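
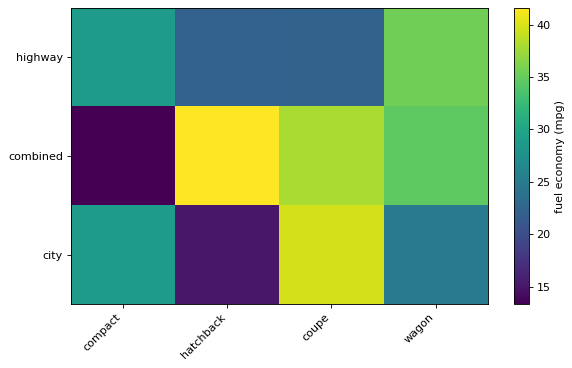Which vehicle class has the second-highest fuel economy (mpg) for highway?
compact

Top 3 for highway: wagon ≈ 35, compact ≈ 30, coupe ≈ 20.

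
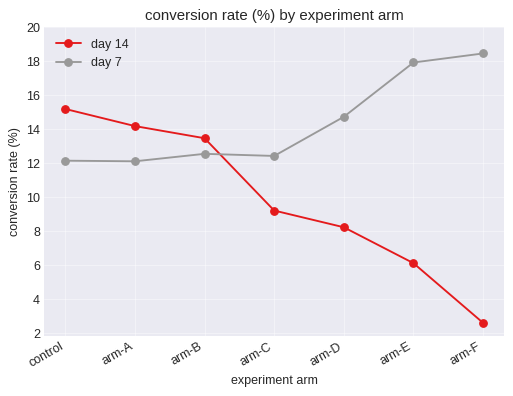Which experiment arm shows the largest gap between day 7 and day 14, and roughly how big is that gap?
arm-F: day 7 ≈ 18, day 14 ≈ 2 → gap ≈ 16. Next-largest (arm-E) is only ≈ 12.

arm-F, ≈ 16 %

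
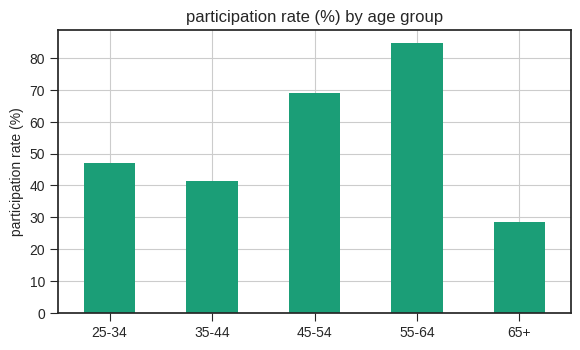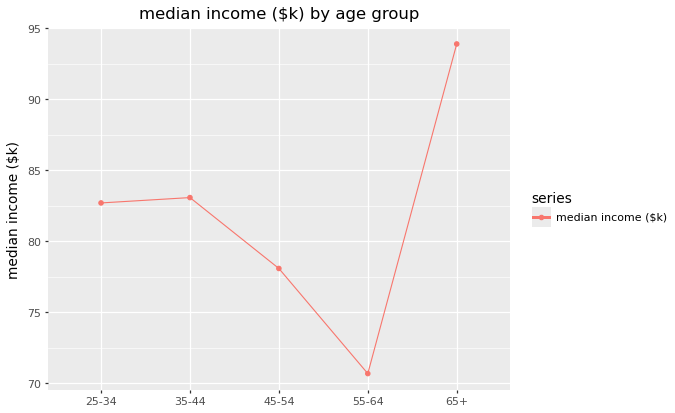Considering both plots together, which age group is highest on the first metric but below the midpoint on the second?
55-64

Chart 2 median median income ($k) ≈ 80; below-median age groups: 45-54, 55-64. Among those, 55-64 has the highest participation rate (%) (≈ 80).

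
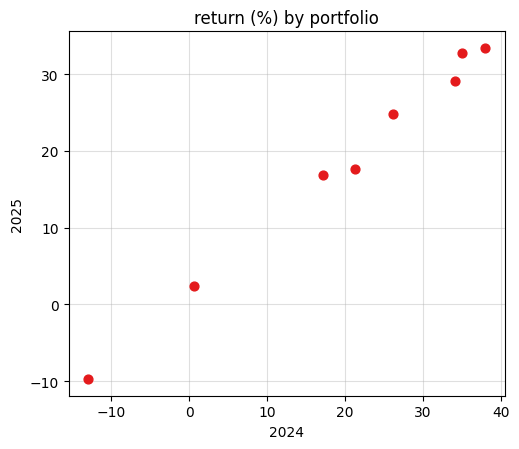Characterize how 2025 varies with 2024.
Points are positively correlated; strong (|r| ≈ 1.0).

positive, strong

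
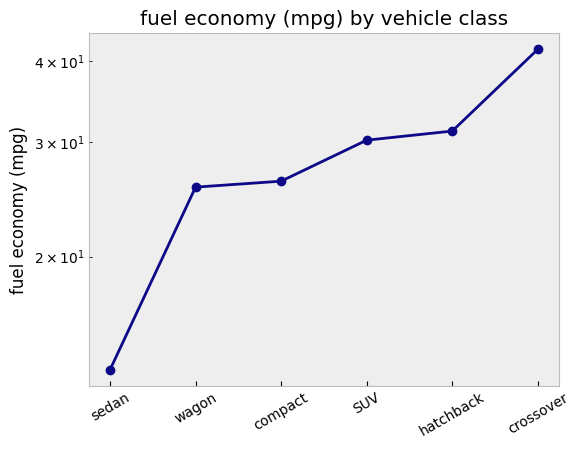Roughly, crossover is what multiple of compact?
crossover ≈ 40, compact ≈ 25; 40/25 ≈ 1.6.

≈ 1.6×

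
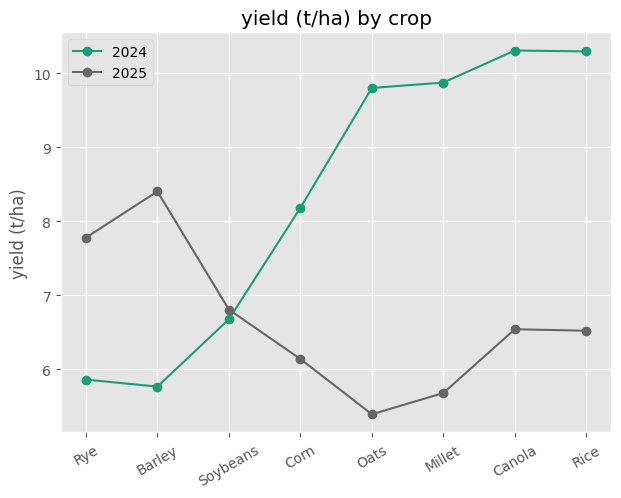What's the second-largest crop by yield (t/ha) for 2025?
Top 3 for 2025: Barley ≈ 8.5, Rye ≈ 8.0, Soybeans ≈ 7.0.

Rye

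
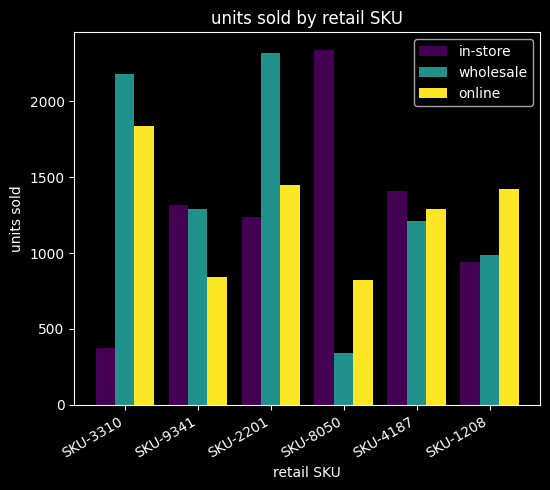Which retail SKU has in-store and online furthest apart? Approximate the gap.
SKU-8050: in-store ≈ 2400, online ≈ 800 → gap ≈ 1600. Next-largest (SKU-3310) is only ≈ 1400.

SKU-8050, ≈ 1600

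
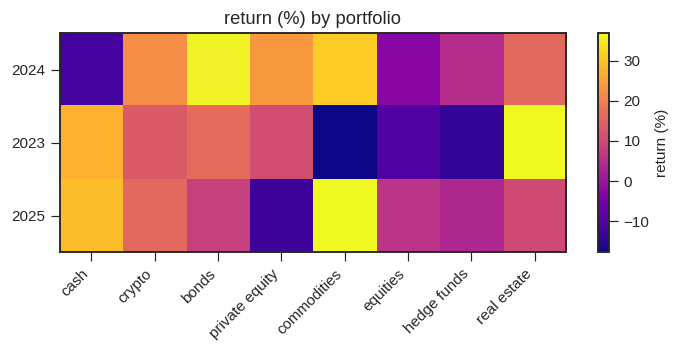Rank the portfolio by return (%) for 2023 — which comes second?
cash

Top 3 for 2023: real estate ≈ 35, cash ≈ 30, bonds ≈ 15.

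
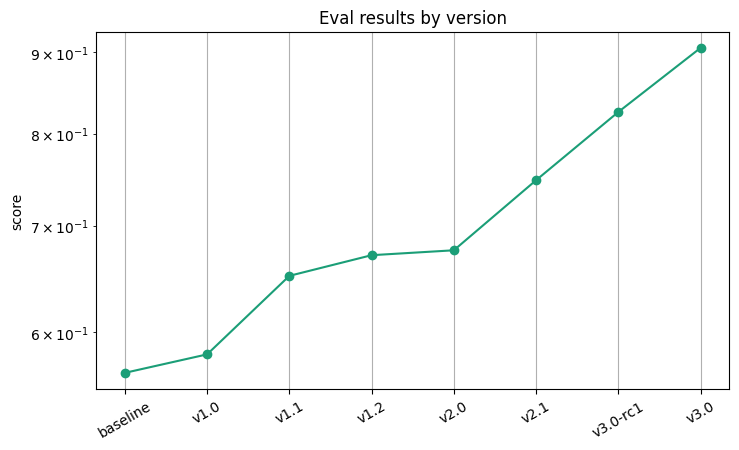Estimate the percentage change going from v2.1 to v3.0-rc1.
v2.1 ≈ 0.75, v3.0-rc1 ≈ 0.85; (0.85 − 0.75) / 0.75 ≈ +13.3%.

≈ +13.3%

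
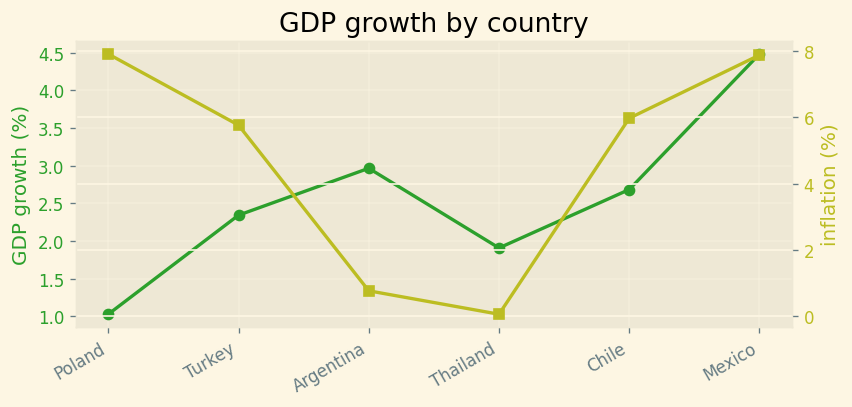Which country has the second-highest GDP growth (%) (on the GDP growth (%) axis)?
Argentina

Top 3 (on the GDP growth (%) axis): Mexico ≈ 4.5, Argentina ≈ 3.0, Chile ≈ 2.5.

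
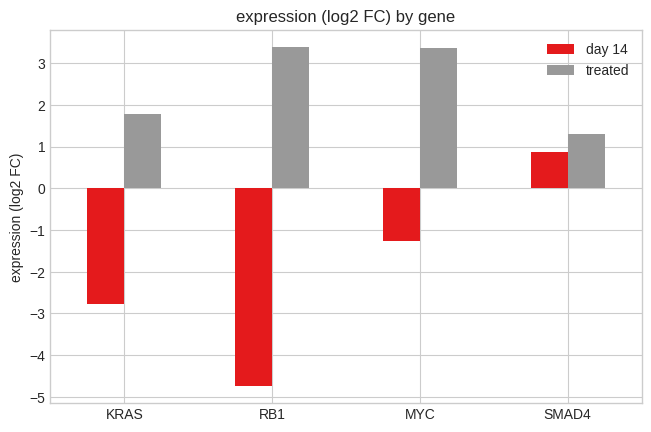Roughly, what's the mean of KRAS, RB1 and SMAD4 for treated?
(2 + 3 + 1) / 3 ≈ 2.

≈ 2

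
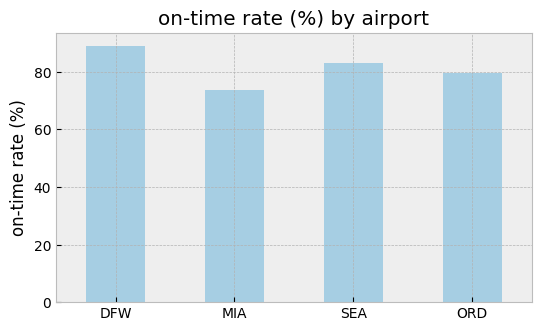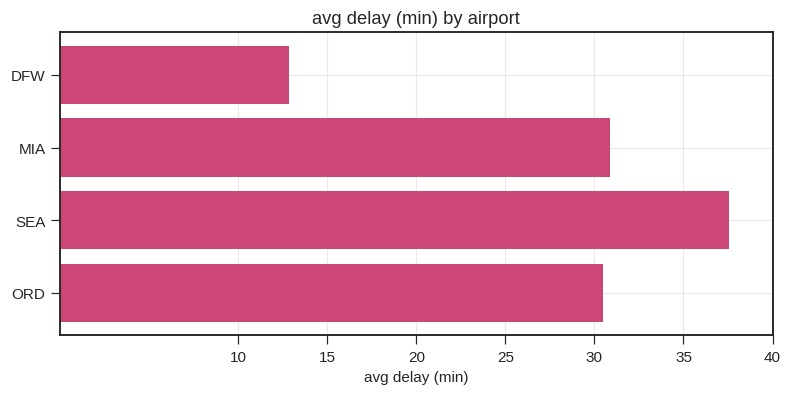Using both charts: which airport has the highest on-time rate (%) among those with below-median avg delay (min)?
DFW

Chart 2 median avg delay (min) ≈ 30; below-median airports: DFW, ORD. Among those, DFW has the highest on-time rate (%) (≈ 90).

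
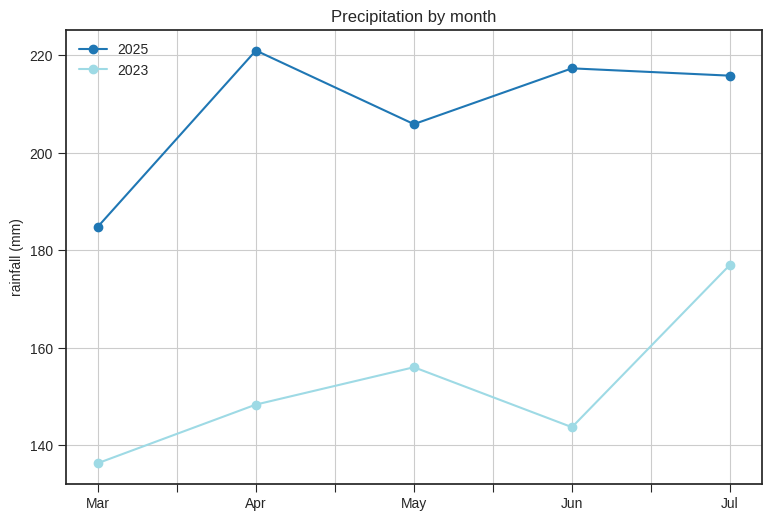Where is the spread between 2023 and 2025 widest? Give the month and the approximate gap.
Jun, ≈ 80 mm

Jun: 2023 ≈ 140, 2025 ≈ 220 → gap ≈ 80. Next-largest (Apr) is only ≈ 70.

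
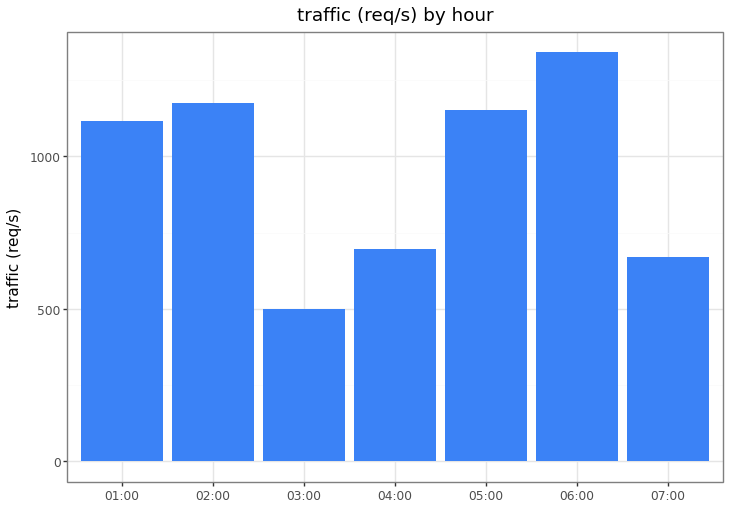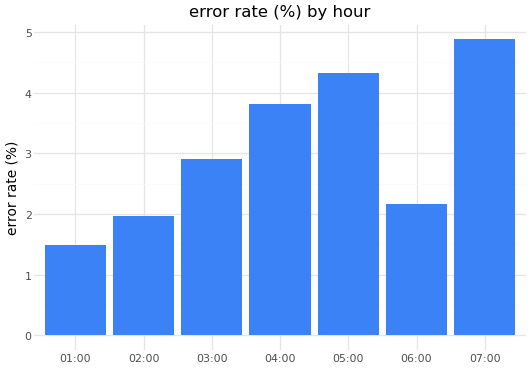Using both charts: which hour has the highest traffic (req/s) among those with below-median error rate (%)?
06:00

Chart 2 median error rate (%) ≈ 3; below-median hours: 01:00, 02:00, 06:00. Among those, 06:00 has the highest traffic (req/s) (≈ 1400).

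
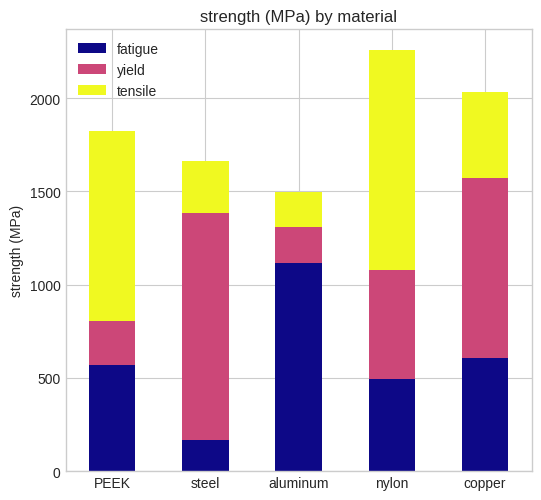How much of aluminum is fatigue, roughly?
fatigue top ≈ 1200, bottom ≈ 0; segment ≈ 1200.

≈ 1200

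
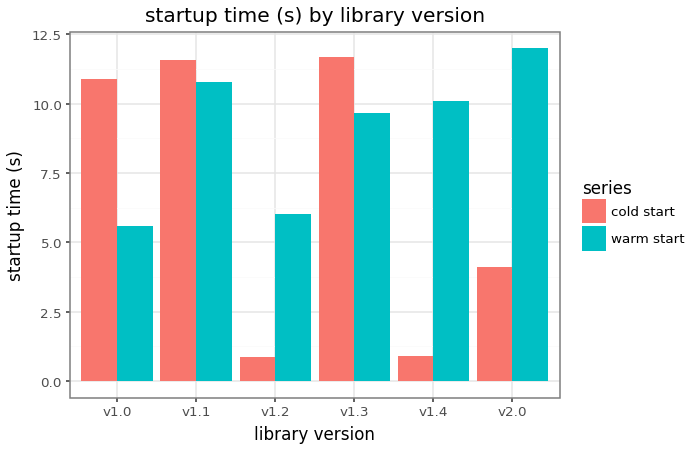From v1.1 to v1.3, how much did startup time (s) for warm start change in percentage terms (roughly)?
≈ -9.1%

v1.1 ≈ 11, v1.3 ≈ 10; (10 − 11) / 11 ≈ -9.1%.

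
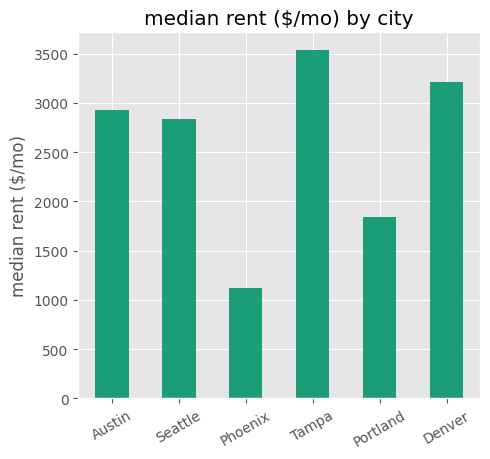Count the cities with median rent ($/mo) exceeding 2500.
Above 2500: Austin, Seattle, Tampa, Denver.

4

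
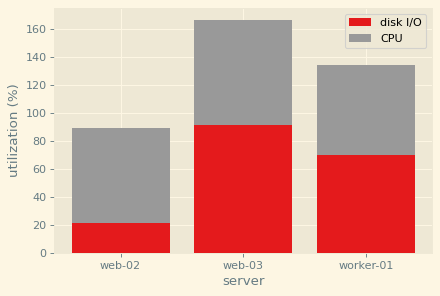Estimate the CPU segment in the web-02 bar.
CPU top ≈ 80, bottom ≈ 20; segment ≈ 60.

≈ 60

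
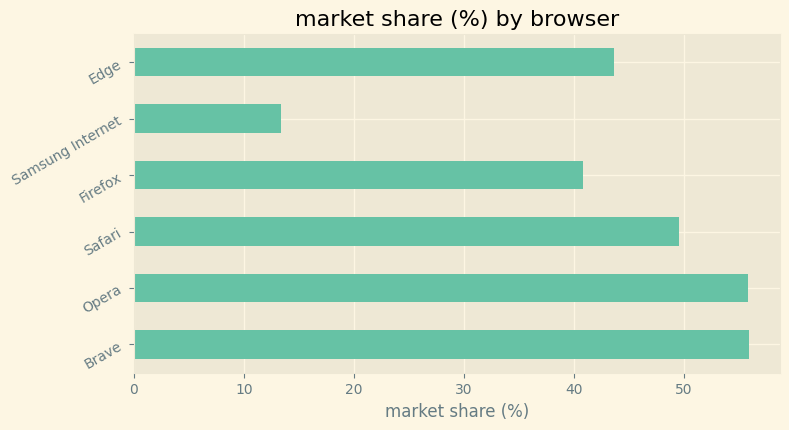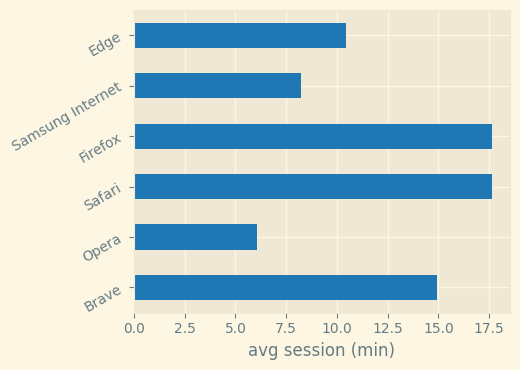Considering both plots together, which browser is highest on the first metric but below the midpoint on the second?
Opera

Chart 2 median avg session (min) ≈ 12; below-median browsers: Opera, Samsung Internet, Edge. Among those, Opera has the highest market share (%) (≈ 60).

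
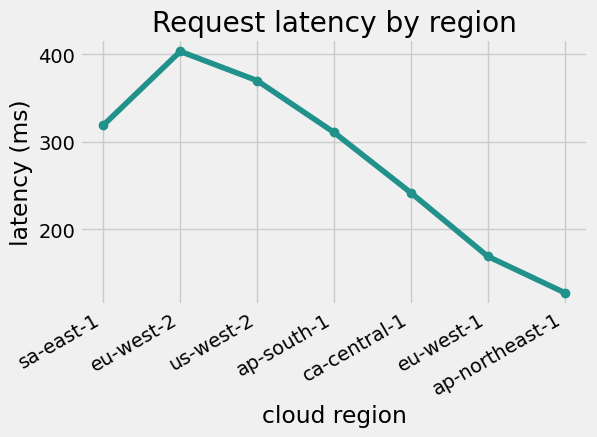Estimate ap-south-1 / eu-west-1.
≈ 1.71×

ap-south-1 ≈ 300, eu-west-1 ≈ 175; 300/175 ≈ 1.71.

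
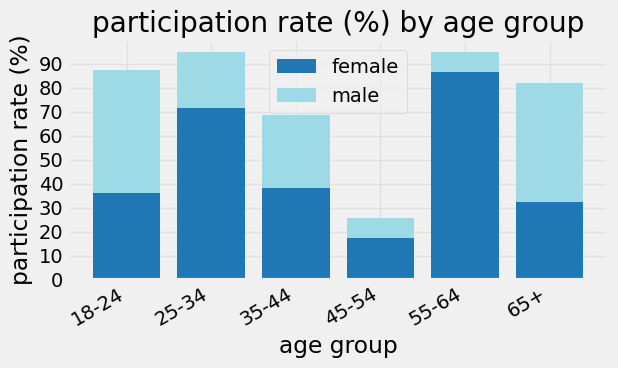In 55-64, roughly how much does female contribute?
female top ≈ 90, bottom ≈ 0; segment ≈ 90.

≈ 90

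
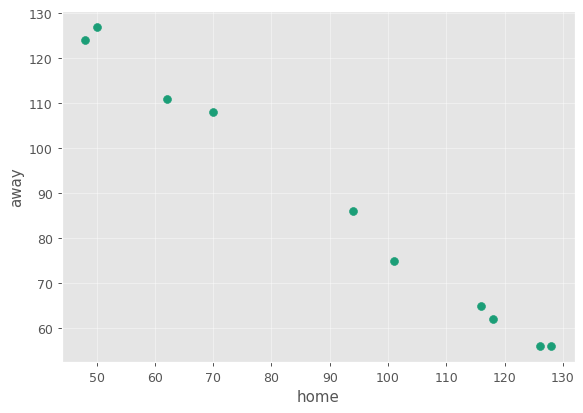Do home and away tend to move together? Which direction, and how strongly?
Points are negatively correlated; strong (|r| ≈ 1.0).

negative, strong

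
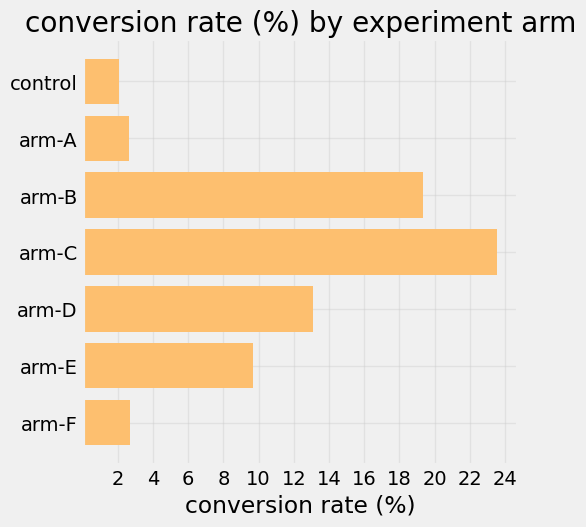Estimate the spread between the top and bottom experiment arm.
Max arm-C ≈ 24, min control ≈ 2; range ≈ 22.

≈ 22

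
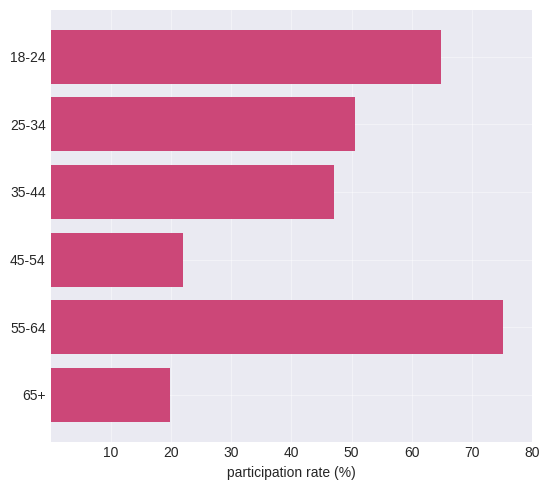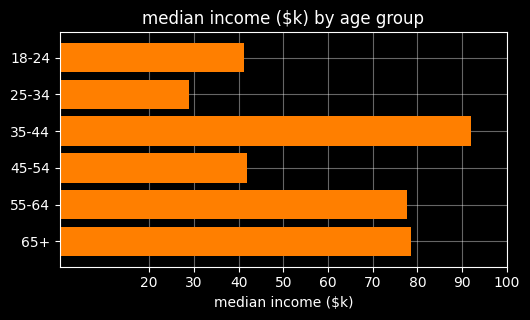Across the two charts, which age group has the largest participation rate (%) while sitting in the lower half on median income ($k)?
Chart 2 median median income ($k) ≈ 60; below-median age groups: 18-24, 25-34, 45-54. Among those, 18-24 has the highest participation rate (%) (≈ 60).

18-24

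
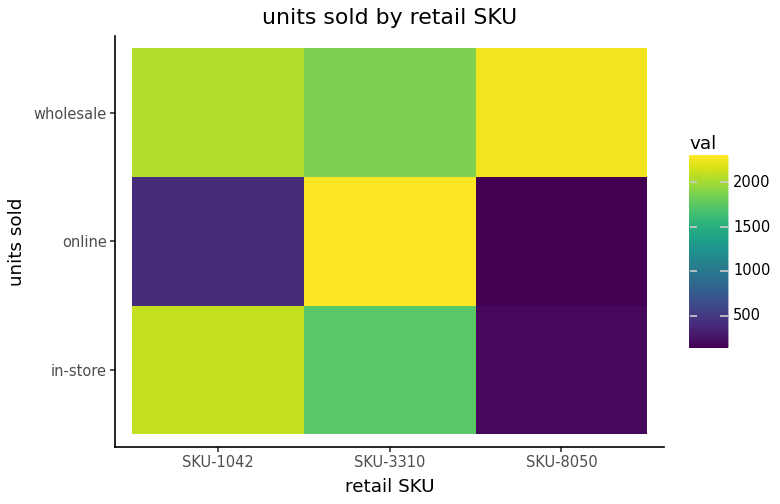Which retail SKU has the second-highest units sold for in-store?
SKU-3310

Top 3 for in-store: SKU-1042 ≈ 2200, SKU-3310 ≈ 1800, SKU-8050 ≈ 200.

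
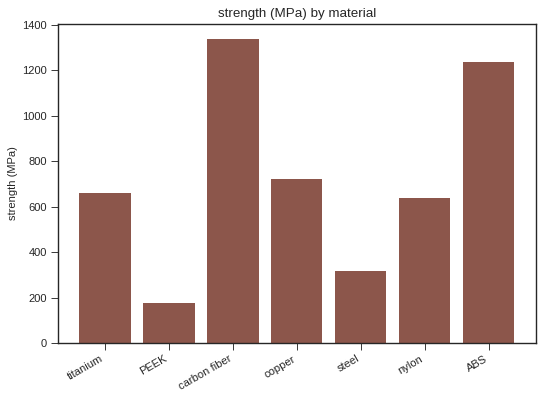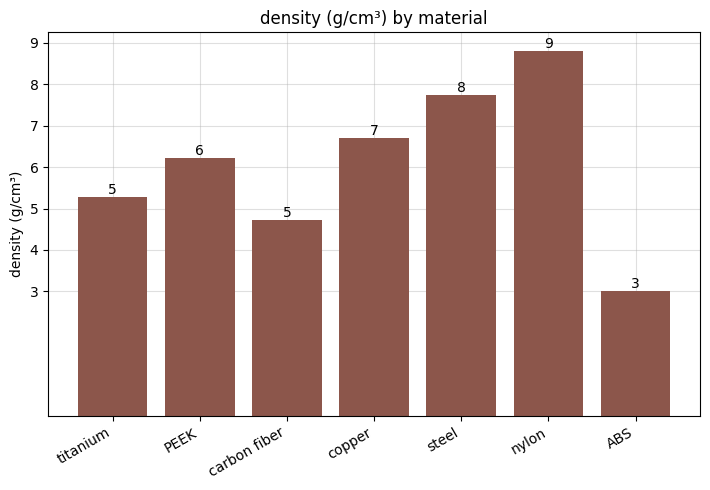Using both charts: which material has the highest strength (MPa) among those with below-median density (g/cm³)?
carbon fiber

Chart 2 median density (g/cm³) ≈ 6; below-median materials: titanium, carbon fiber, ABS. Among those, carbon fiber has the highest strength (MPa) (≈ 1400).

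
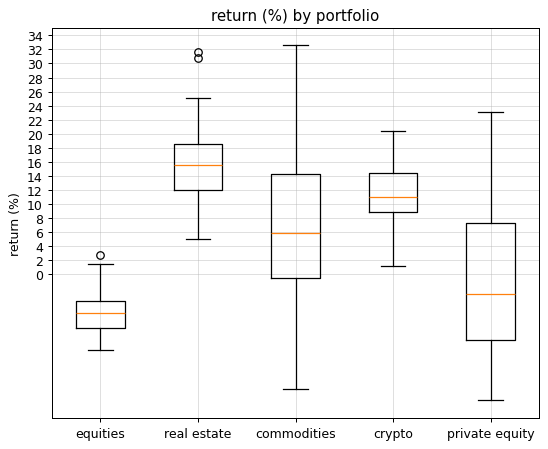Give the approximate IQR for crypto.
Q3 ≈ 14, Q1 ≈ 8; IQR ≈ 6.

≈ 6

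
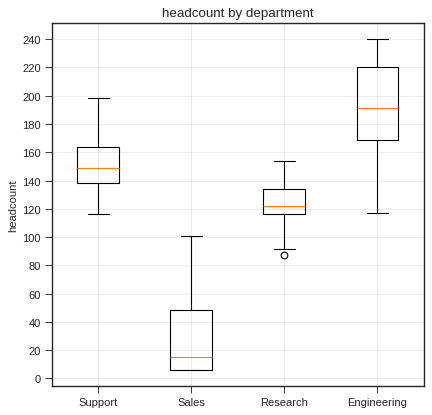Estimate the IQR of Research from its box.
Q3 ≈ 140, Q1 ≈ 120; IQR ≈ 20.

≈ 20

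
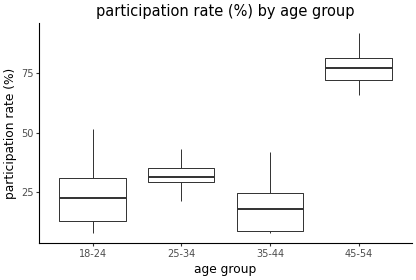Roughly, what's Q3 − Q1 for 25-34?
≈ 5

Q3 ≈ 35, Q1 ≈ 30; IQR ≈ 5.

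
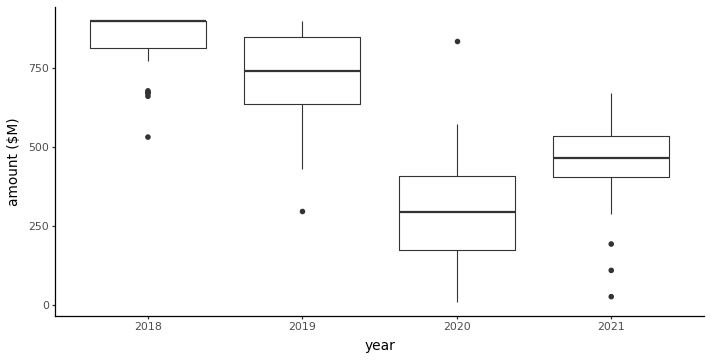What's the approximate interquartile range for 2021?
≈ 150

Q3 ≈ 550, Q1 ≈ 400; IQR ≈ 150.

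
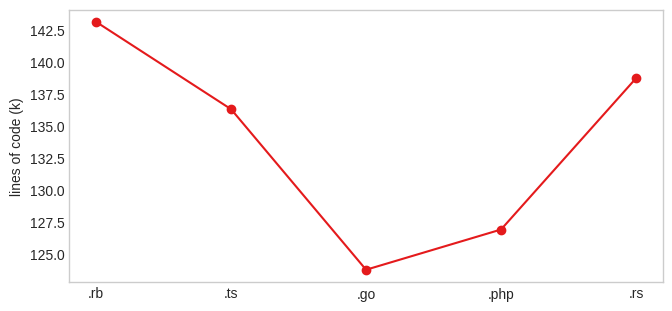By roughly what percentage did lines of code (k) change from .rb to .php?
.rb ≈ 144, .php ≈ 126; (126 − 144) / 144 ≈ -12.5%.

≈ -12.5%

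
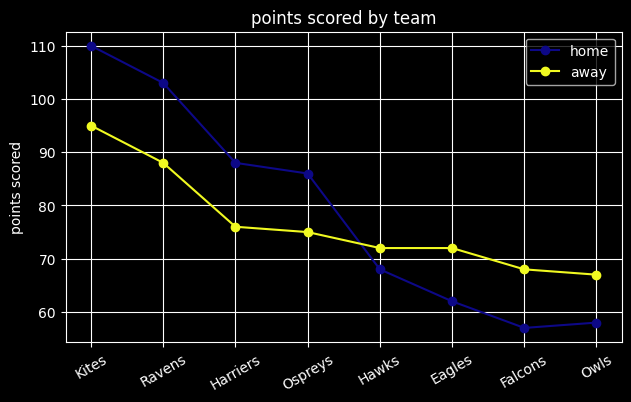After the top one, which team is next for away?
Top 3 for away: Kites ≈ 95, Ravens ≈ 90, Harriers ≈ 75.

Ravens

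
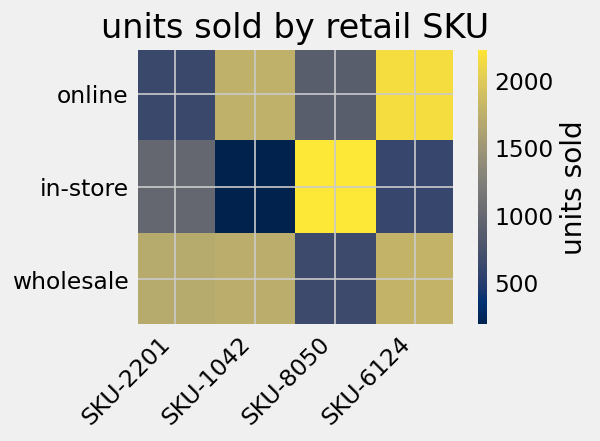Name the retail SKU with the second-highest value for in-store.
Top 3 for in-store: SKU-8050 ≈ 2200, SKU-2201 ≈ 1000, SKU-6124 ≈ 600.

SKU-2201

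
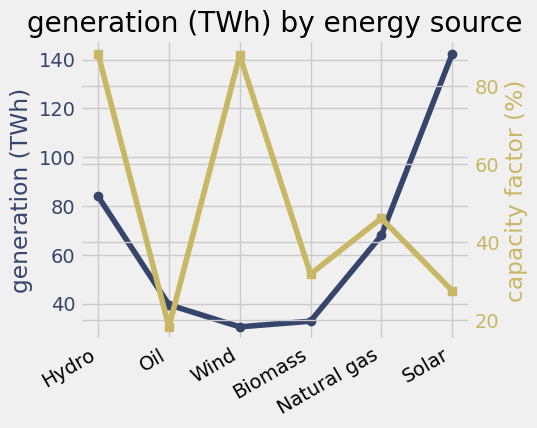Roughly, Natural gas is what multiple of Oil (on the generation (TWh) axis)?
Natural gas ≈ 70, Oil ≈ 40; 70/40 ≈ 1.75.

≈ 1.75×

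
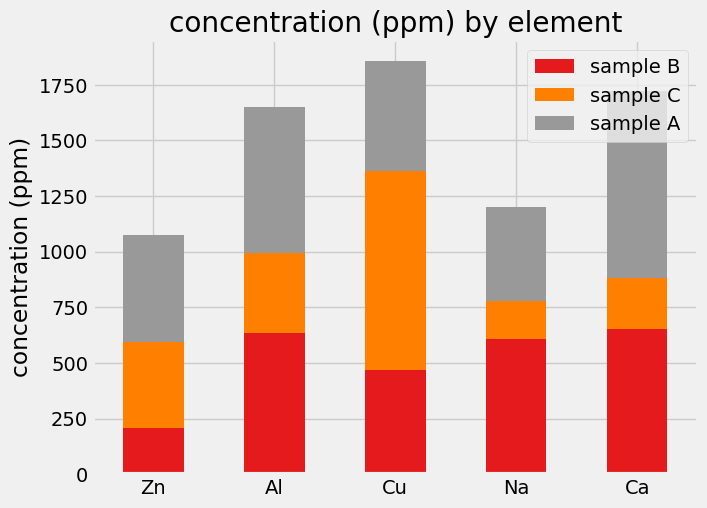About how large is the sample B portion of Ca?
sample B top ≈ 600, bottom ≈ 0; segment ≈ 600.

≈ 600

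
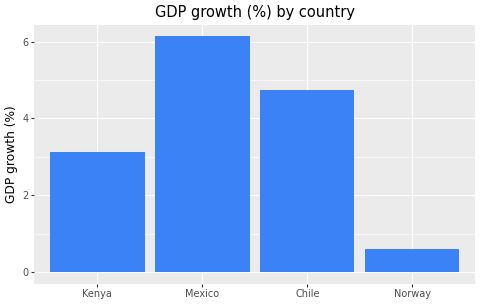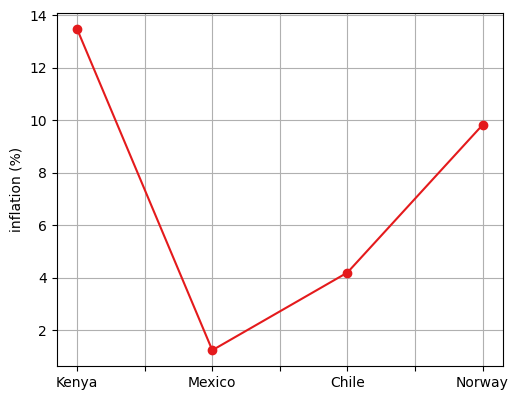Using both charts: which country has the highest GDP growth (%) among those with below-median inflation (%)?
Mexico

Chart 2 median inflation (%) ≈ 8; below-median countries: Mexico, Chile. Among those, Mexico has the highest GDP growth (%) (≈ 6).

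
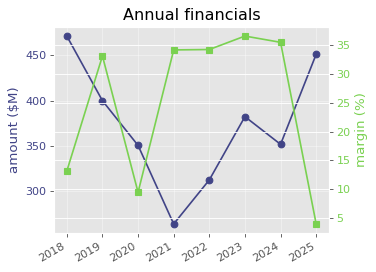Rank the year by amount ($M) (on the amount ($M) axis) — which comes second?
2025

Top 3 (on the amount ($M) axis): 2018 ≈ 480, 2025 ≈ 460, 2019 ≈ 400.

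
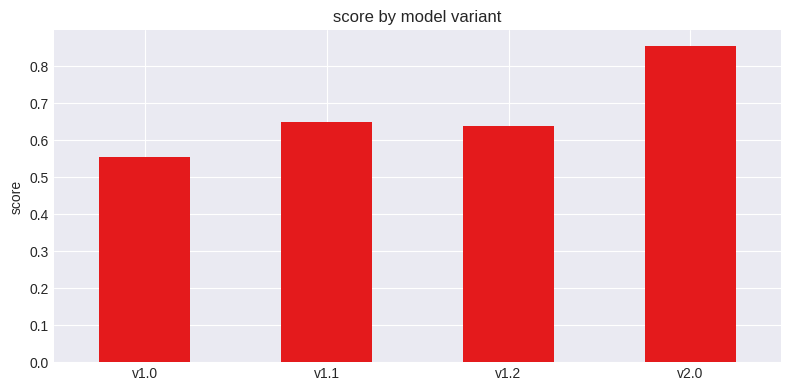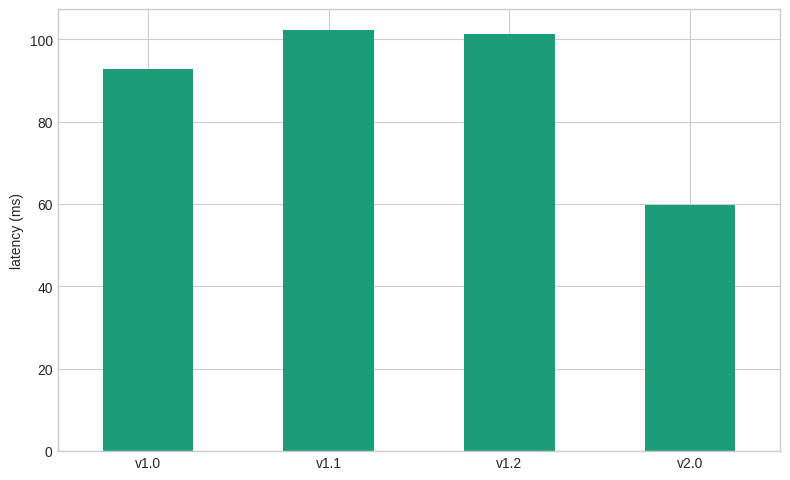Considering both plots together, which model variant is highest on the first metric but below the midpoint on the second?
Chart 2 median latency (ms) ≈ 100; below-median model variants: v1.0, v2.0. Among those, v2.0 has the highest score (≈ 0.9).

v2.0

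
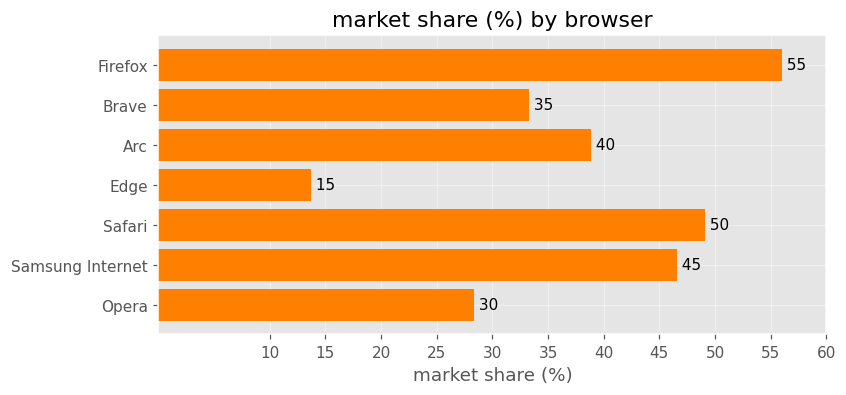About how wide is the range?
Max Firefox ≈ 55, min Edge ≈ 15; range ≈ 40.

≈ 40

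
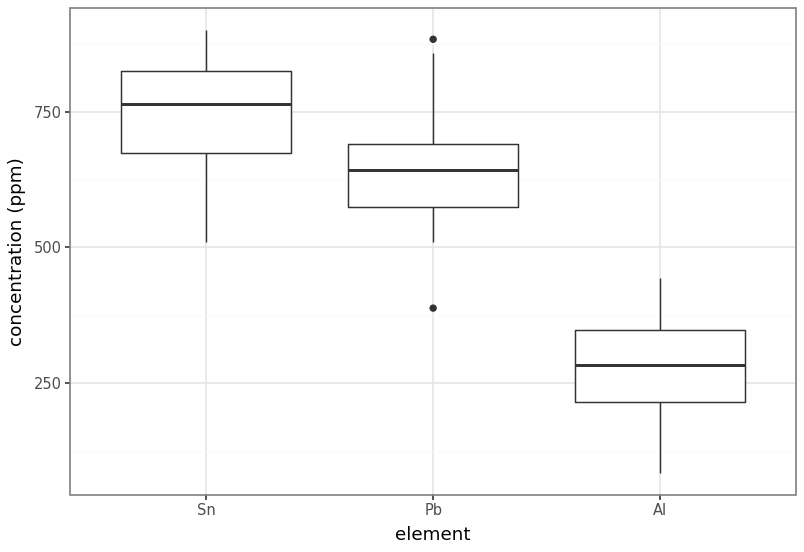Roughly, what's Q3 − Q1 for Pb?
Q3 ≈ 700, Q1 ≈ 600; IQR ≈ 100.

≈ 100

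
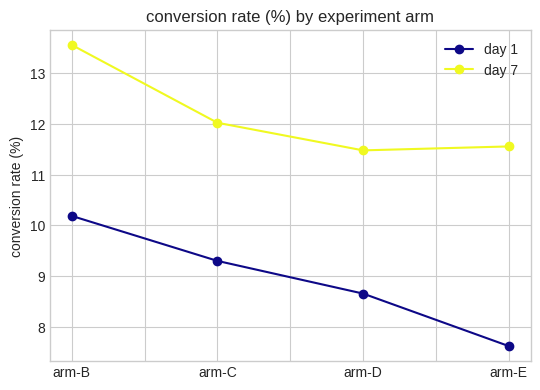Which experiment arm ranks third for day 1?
arm-D

Top 4 for day 1: arm-B ≈ 10.0, arm-C ≈ 9.5, arm-D ≈ 8.5, arm-E ≈ 7.5.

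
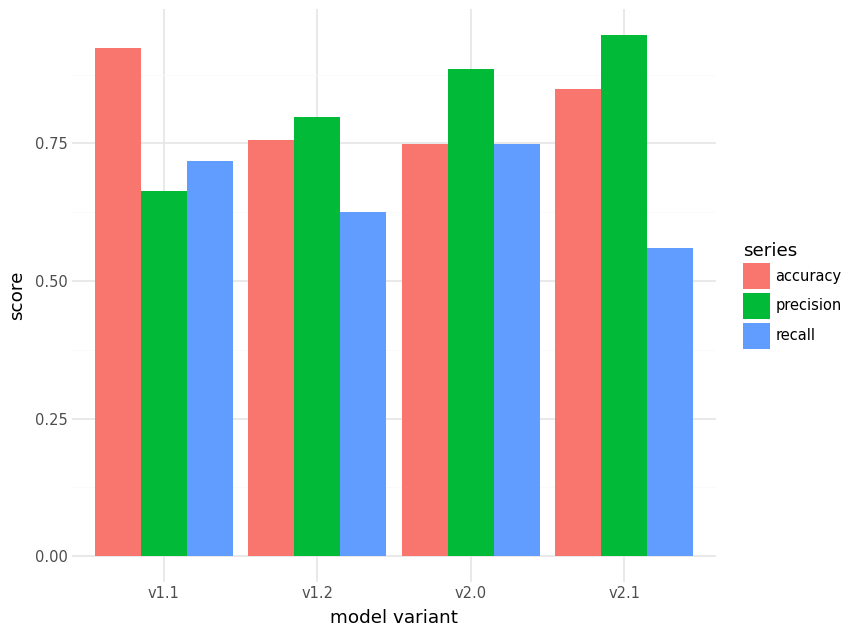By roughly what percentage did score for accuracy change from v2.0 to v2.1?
≈ +14.3%

v2.0 ≈ 0.7, v2.1 ≈ 0.8; (0.8 − 0.7) / 0.7 ≈ +14.3%.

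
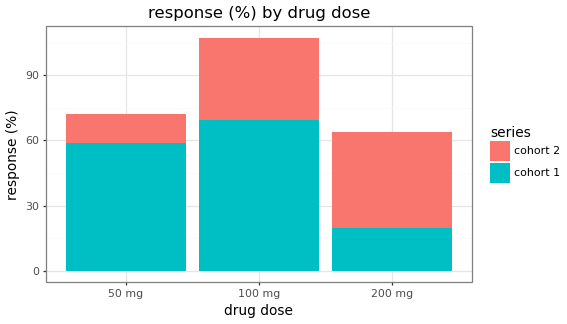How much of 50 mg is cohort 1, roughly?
≈ 60

cohort 1 top ≈ 60, bottom ≈ 0; segment ≈ 60.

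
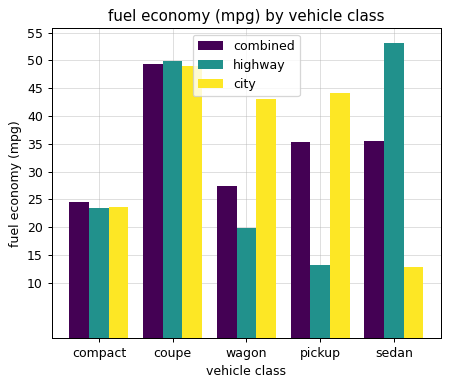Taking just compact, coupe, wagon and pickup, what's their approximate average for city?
(25 + 50 + 45 + 45) / 4 ≈ 41.

≈ 41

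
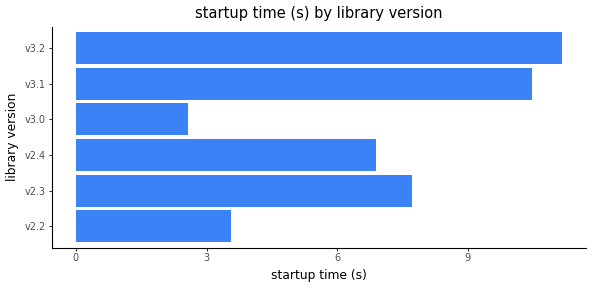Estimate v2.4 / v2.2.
v2.4 ≈ 7, v2.2 ≈ 4; 7/4 ≈ 1.75.

≈ 1.75×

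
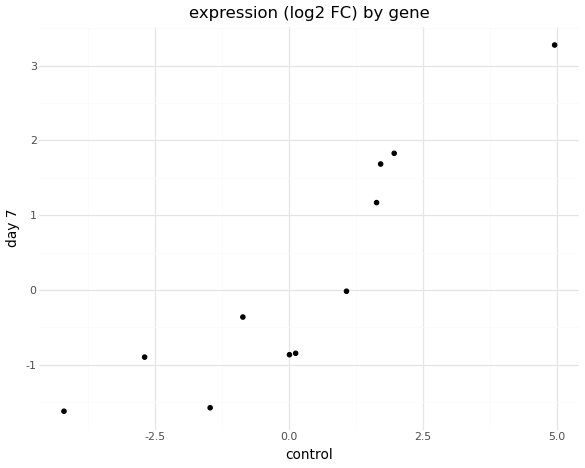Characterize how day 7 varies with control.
positive, strong

Points are positively correlated; strong (|r| ≈ 0.9).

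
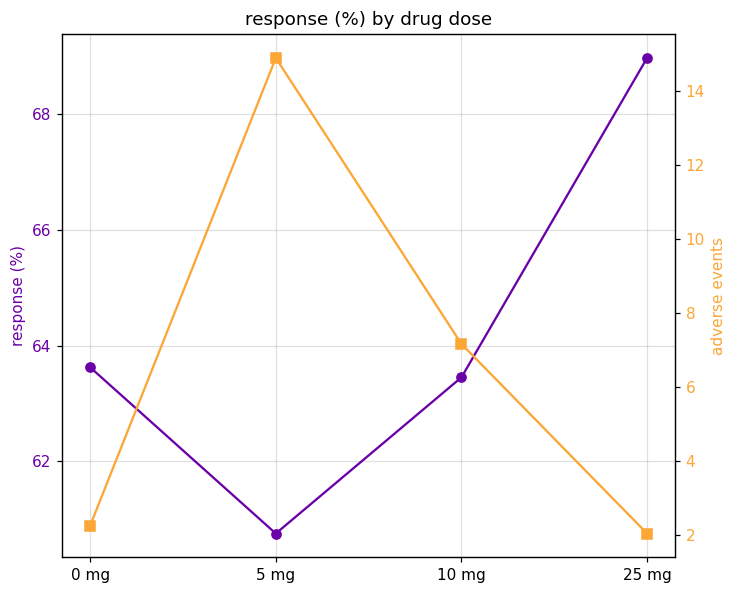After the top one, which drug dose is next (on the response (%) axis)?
Top 3 (on the response (%) axis): 25 mg ≈ 69, 0 mg ≈ 64, 10 mg ≈ 63.

0 mg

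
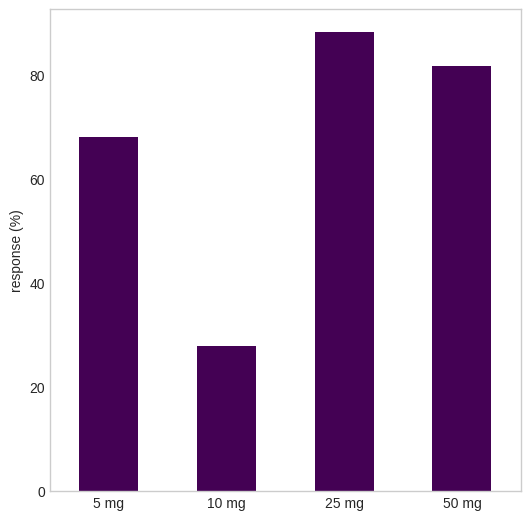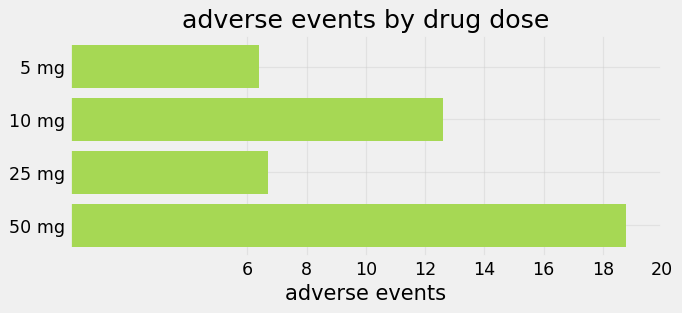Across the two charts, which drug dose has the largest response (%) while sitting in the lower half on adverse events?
Chart 2 median adverse events ≈ 10; below-median drug doses: 5 mg, 25 mg. Among those, 25 mg has the highest response (%) (≈ 90).

25 mg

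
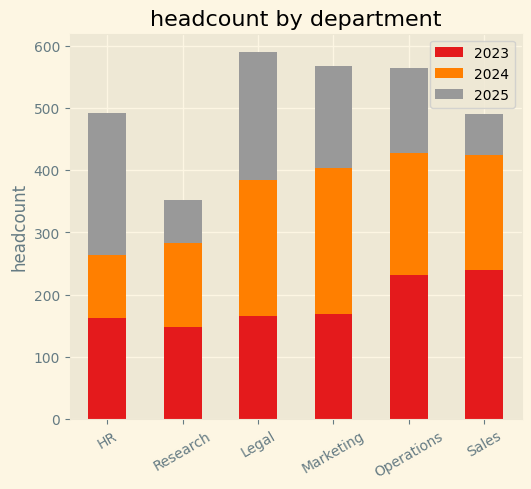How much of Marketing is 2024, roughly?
≈ 250

2024 top ≈ 400, bottom ≈ 150; segment ≈ 250.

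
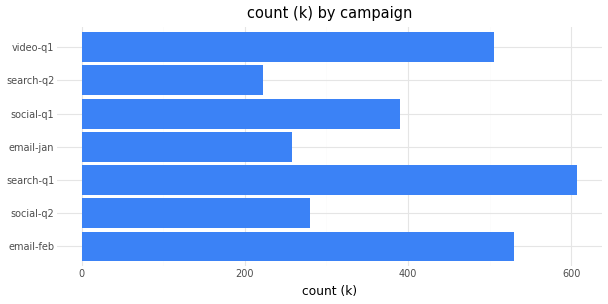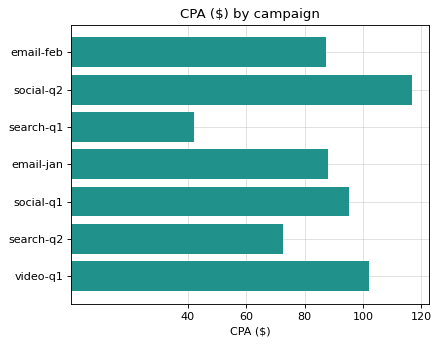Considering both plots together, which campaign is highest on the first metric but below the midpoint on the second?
search-q1

Chart 2 median CPA ($) ≈ 80; below-median campaigns: email-feb, search-q1, search-q2. Among those, search-q1 has the highest count (k) (≈ 600).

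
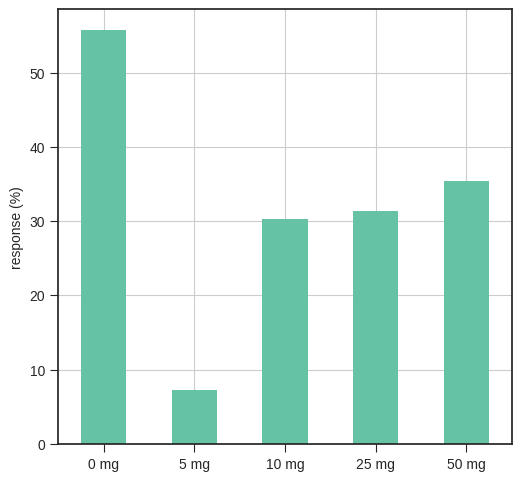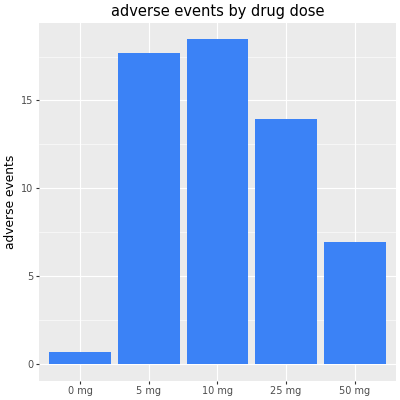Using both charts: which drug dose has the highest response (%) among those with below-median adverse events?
Chart 2 median adverse events ≈ 14; below-median drug doses: 0 mg, 50 mg. Among those, 0 mg has the highest response (%) (≈ 60).

0 mg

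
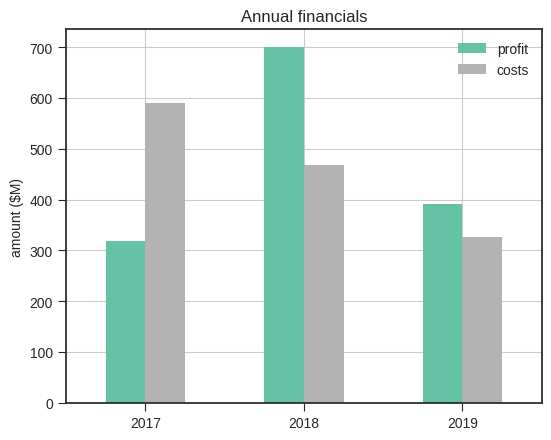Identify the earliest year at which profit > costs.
2017: profit ≈ 300 vs costs ≈ 600 (not yet); 2018: profit ≈ 700 vs costs ≈ 500 (first crossover).

2018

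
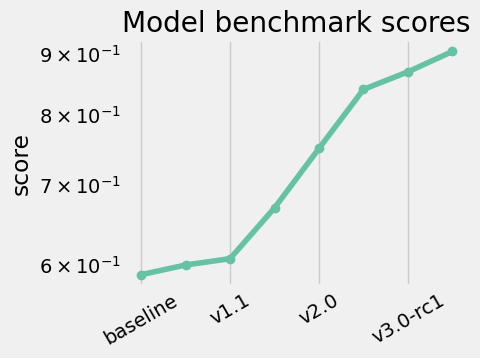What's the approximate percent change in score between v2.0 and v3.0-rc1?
v2.0 ≈ 0.75, v3.0-rc1 ≈ 0.85; (0.85 − 0.75) / 0.75 ≈ +13.3%.

≈ +13.3%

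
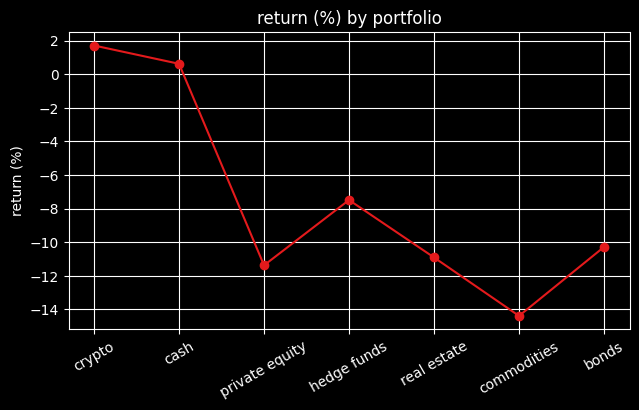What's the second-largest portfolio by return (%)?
cash

Top 3: crypto ≈ 2, cash ≈ 0, hedge funds ≈ -8.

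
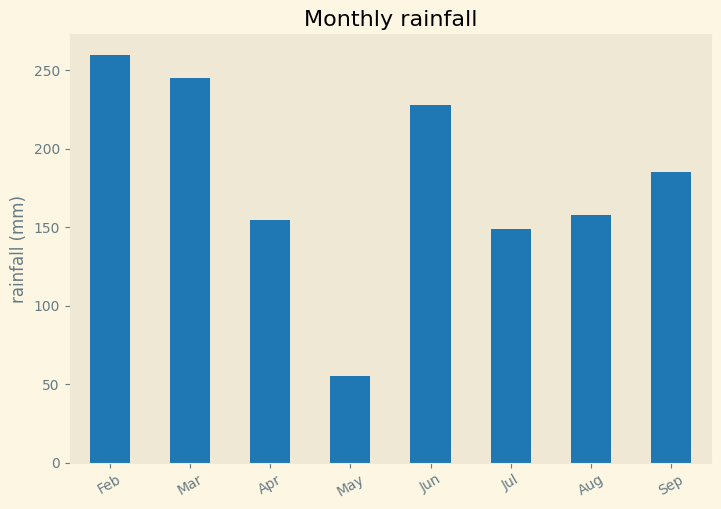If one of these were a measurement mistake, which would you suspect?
May

May ≈ 50; the rest sit between ≈ 150 and ≈ 250.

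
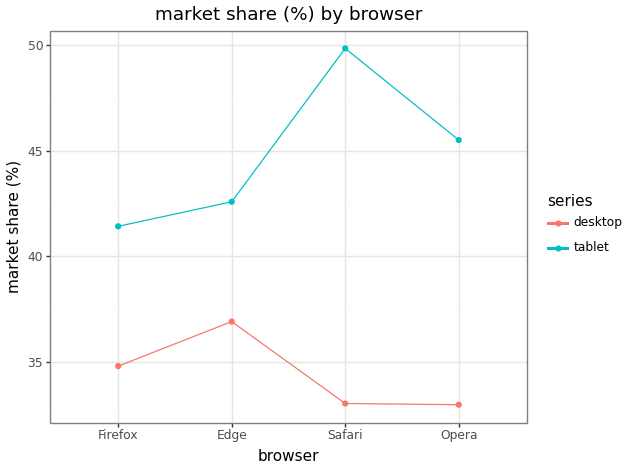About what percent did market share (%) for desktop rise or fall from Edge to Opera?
Edge ≈ 36, Opera ≈ 32; (32 − 36) / 36 ≈ -11.1%.

≈ -11.1%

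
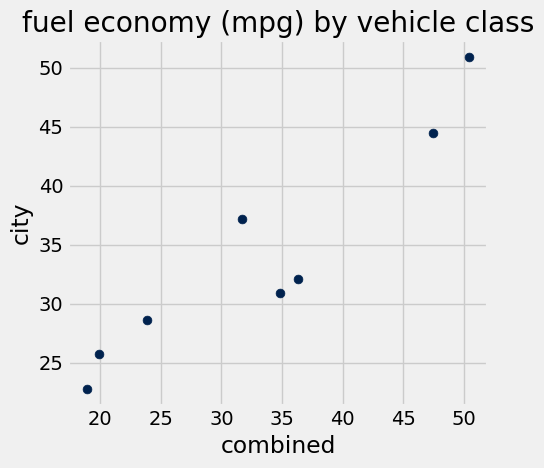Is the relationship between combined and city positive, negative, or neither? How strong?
positive, strong

Points are positively correlated; strong (|r| ≈ 0.9).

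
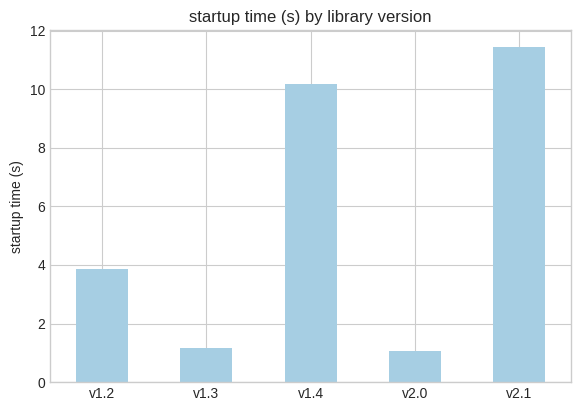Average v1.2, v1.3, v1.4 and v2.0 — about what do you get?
≈ 4

(4 + 1 + 10 + 1) / 4 ≈ 4.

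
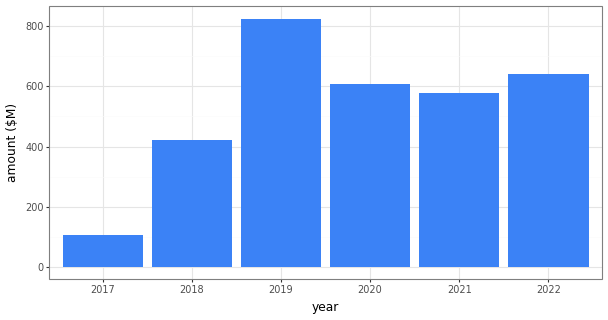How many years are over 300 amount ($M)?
Above 300: 2018, 2019, 2020, 2021, 2022.

5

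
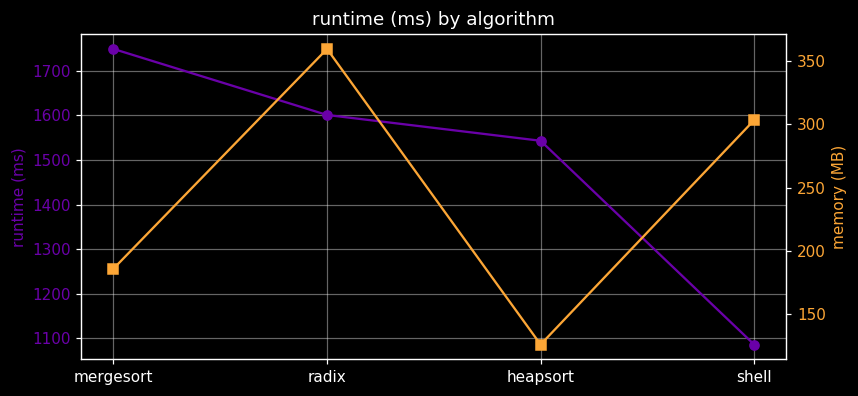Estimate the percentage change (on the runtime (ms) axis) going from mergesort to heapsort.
≈ -11.8%

mergesort ≈ 1700, heapsort ≈ 1500; (1500 − 1700) / 1700 ≈ -11.8%.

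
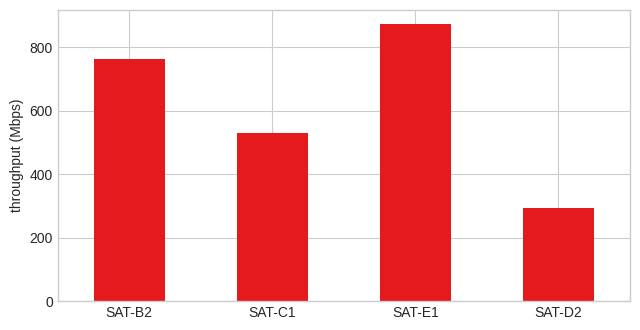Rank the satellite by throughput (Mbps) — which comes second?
Top 3: SAT-E1 ≈ 900, SAT-B2 ≈ 800, SAT-C1 ≈ 500.

SAT-B2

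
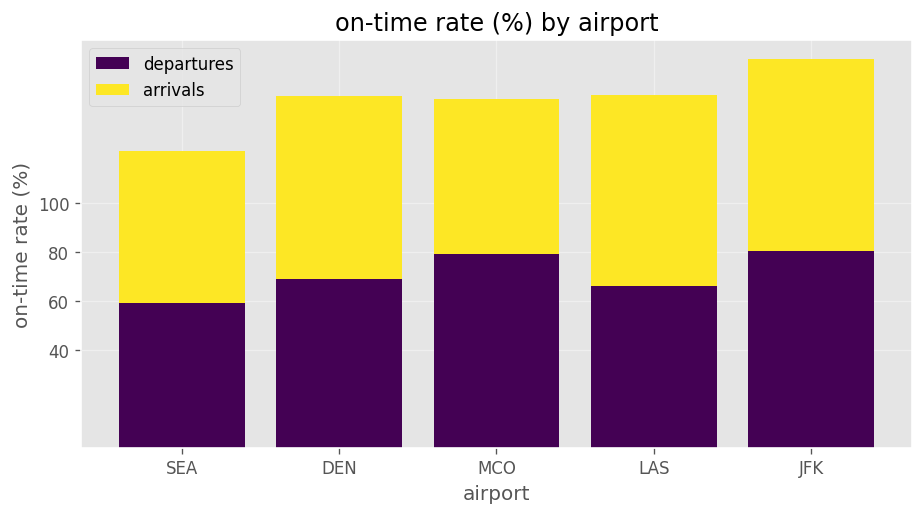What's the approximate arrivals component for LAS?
≈ 80

arrivals top ≈ 140, bottom ≈ 60; segment ≈ 80.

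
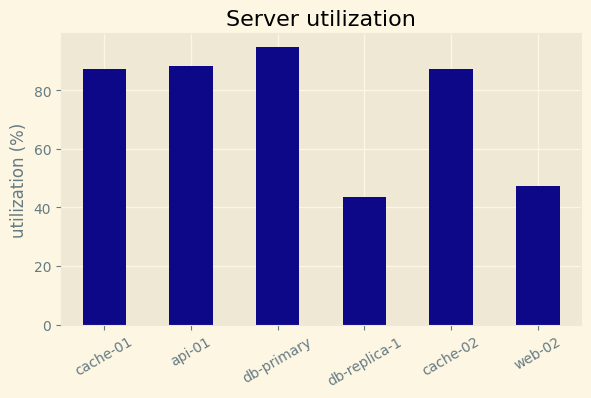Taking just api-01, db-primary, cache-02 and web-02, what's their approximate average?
(90 + 90 + 90 + 50) / 4 ≈ 80.

≈ 80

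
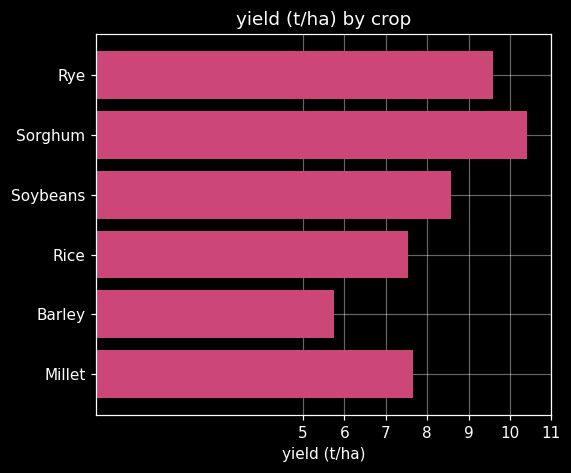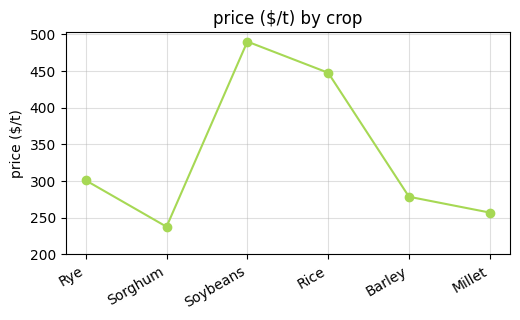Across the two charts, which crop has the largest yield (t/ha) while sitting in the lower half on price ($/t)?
Chart 2 median price ($/t) ≈ 300; below-median crops: Sorghum, Barley, Millet. Among those, Sorghum has the highest yield (t/ha) (≈ 10).

Sorghum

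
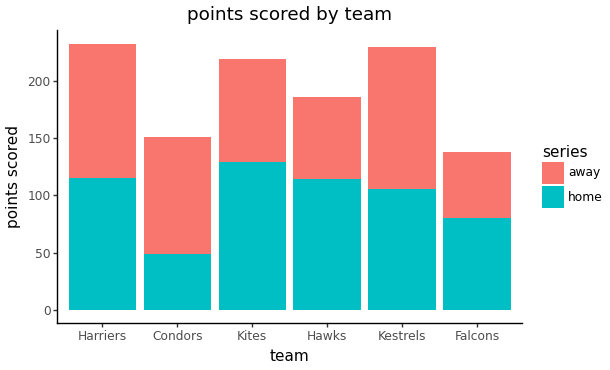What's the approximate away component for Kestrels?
≈ 140

away top ≈ 240, bottom ≈ 100; segment ≈ 140.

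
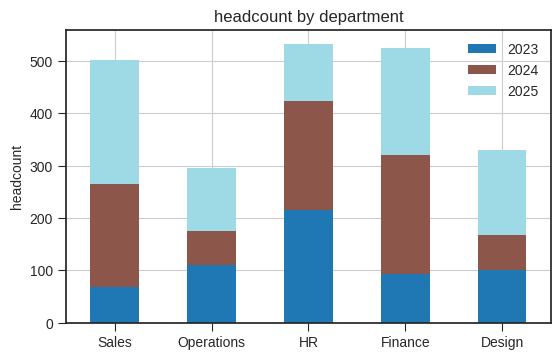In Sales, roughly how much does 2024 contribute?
2024 top ≈ 250, bottom ≈ 50; segment ≈ 200.

≈ 200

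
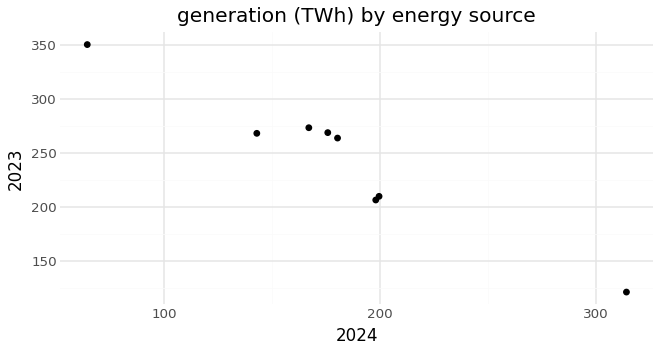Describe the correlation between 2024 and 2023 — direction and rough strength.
Points are negatively correlated; strong (|r| ≈ 1.0).

negative, strong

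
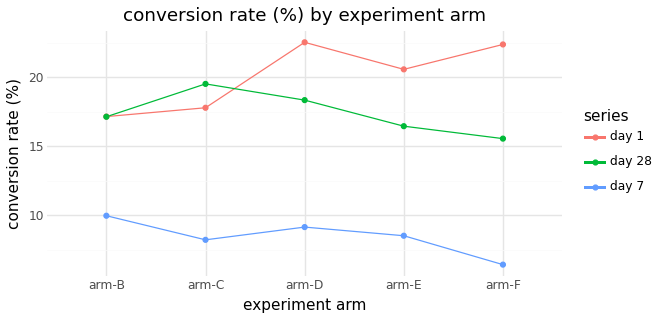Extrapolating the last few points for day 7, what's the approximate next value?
Last three: 10, 8, 6 → slope ≈ -2/step → next ≈ 4.

≈ 4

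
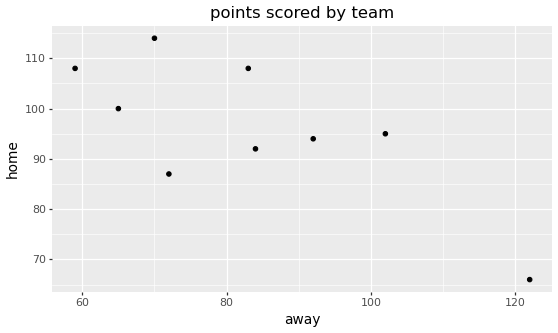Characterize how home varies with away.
negative, strong

Points are negatively correlated; strong (|r| ≈ 0.8).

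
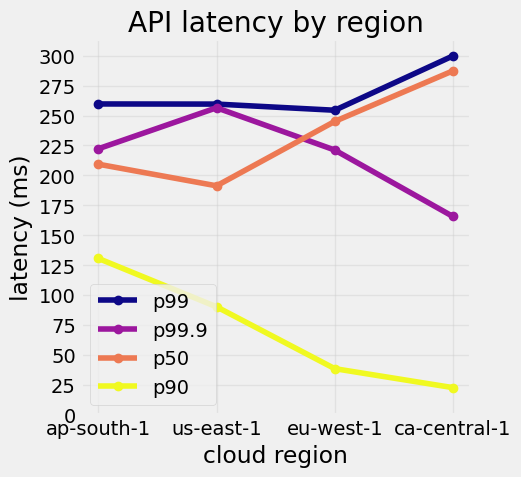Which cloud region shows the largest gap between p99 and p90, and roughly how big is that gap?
ca-central-1: p99 ≈ 300, p90 ≈ 25 → gap ≈ 275. Next-largest (eu-west-1) is only ≈ 200.

ca-central-1, ≈ 275 ms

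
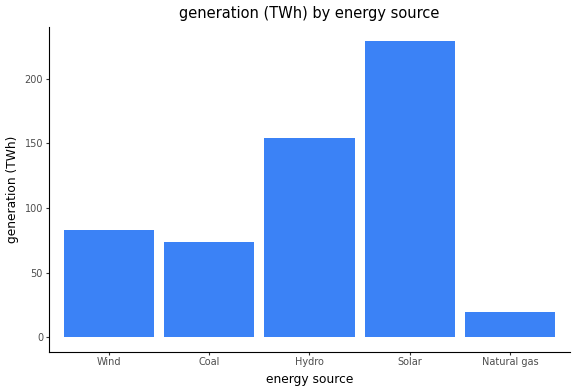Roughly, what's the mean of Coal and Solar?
≈ 150

(80 + 220) / 2 ≈ 150.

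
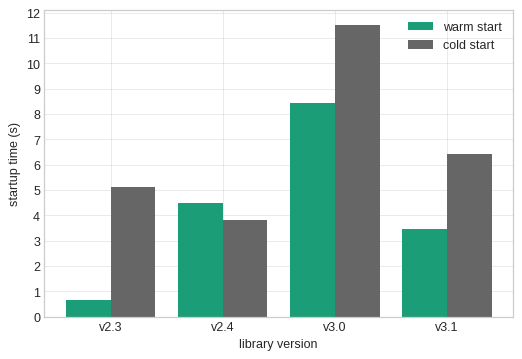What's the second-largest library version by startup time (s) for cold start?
Top 3 for cold start: v3.0 ≈ 12, v3.1 ≈ 6, v2.3 ≈ 5.

v3.1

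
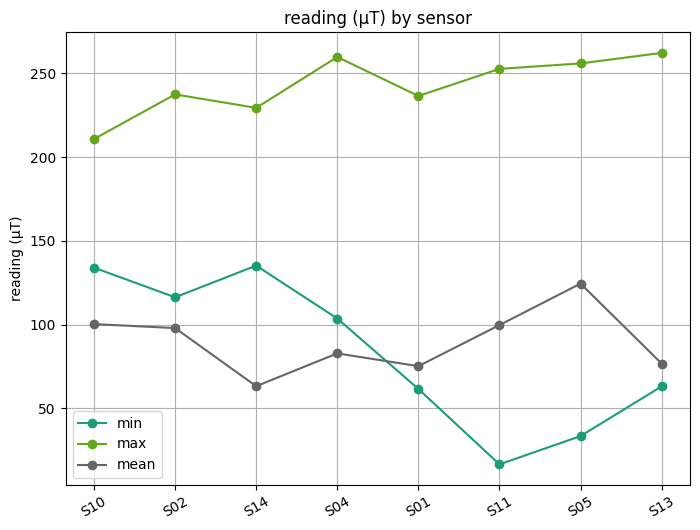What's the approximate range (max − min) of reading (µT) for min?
≈ 100

Max S14 ≈ 125, min S11 ≈ 25; range ≈ 100.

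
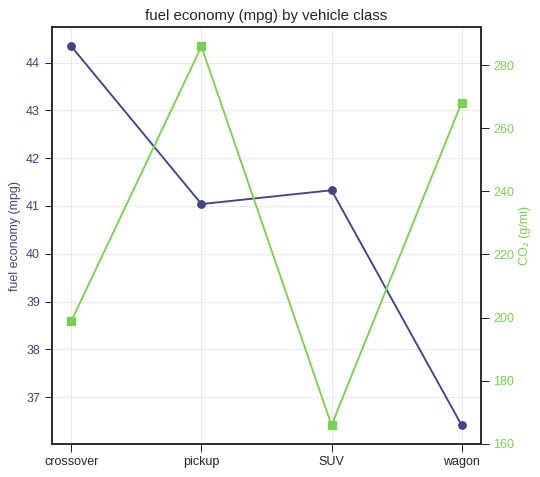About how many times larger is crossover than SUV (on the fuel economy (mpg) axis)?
crossover ≈ 44, SUV ≈ 41; 44/41 ≈ 1.07.

≈ 1.07×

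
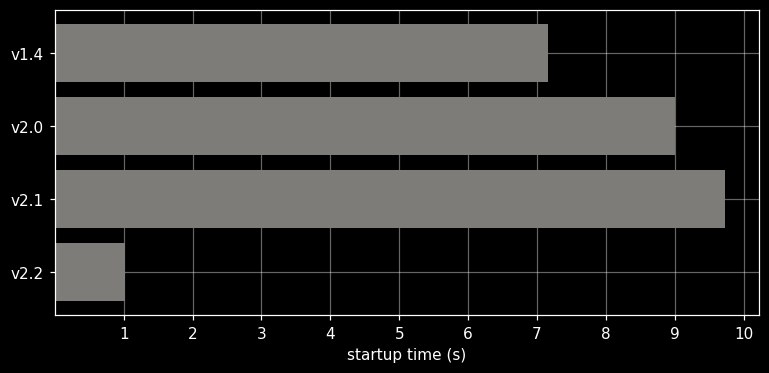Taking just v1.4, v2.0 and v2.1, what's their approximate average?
≈ 9

(7 + 9 + 10) / 3 ≈ 9.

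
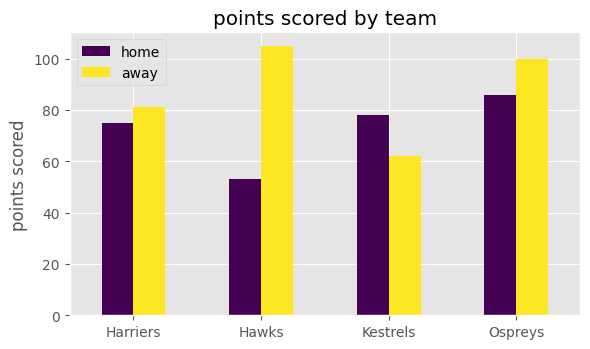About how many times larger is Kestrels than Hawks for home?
≈ 1.6×

Kestrels ≈ 80, Hawks ≈ 50; 80/50 ≈ 1.6.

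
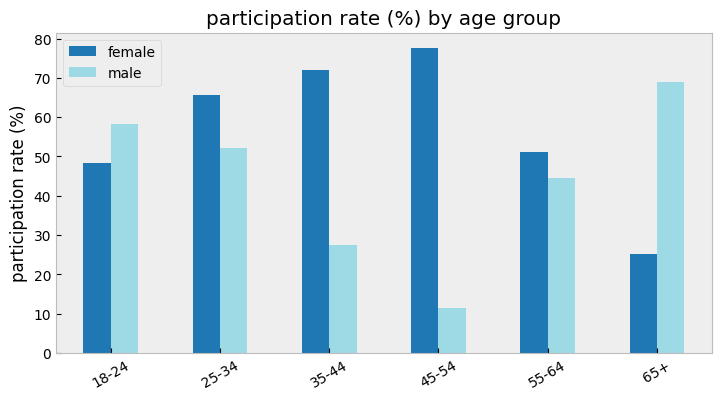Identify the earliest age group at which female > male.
18-24: female ≈ 50 vs male ≈ 60 (not yet); 25-34: female ≈ 70 vs male ≈ 50 (first crossover).

25-34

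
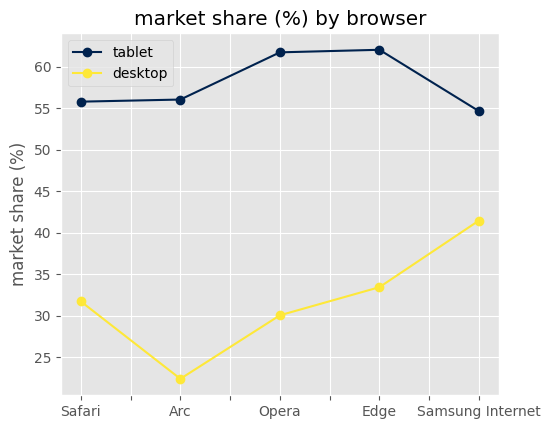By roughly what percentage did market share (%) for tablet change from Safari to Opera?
Safari ≈ 55, Opera ≈ 60; (60 − 55) / 55 ≈ +9.1%.

≈ +9.1%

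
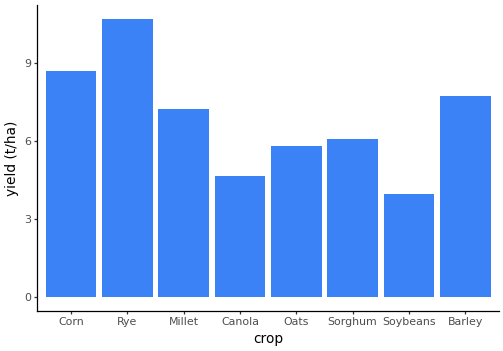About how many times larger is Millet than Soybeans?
Millet ≈ 7, Soybeans ≈ 4; 7/4 ≈ 1.75.

≈ 1.75×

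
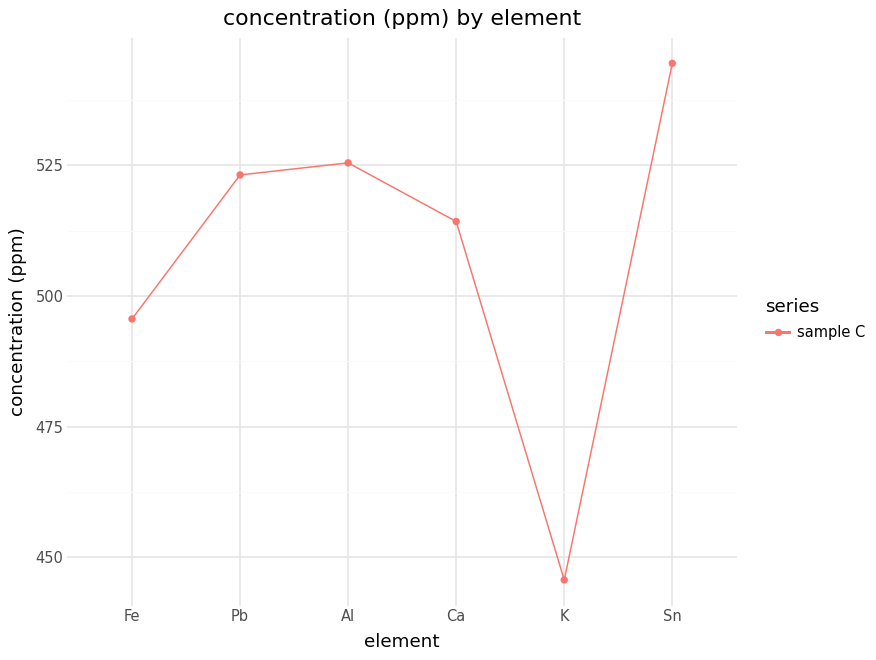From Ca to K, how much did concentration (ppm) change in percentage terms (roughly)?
Ca ≈ 510, K ≈ 450; (450 − 510) / 510 ≈ -11.8%.

≈ -11.8%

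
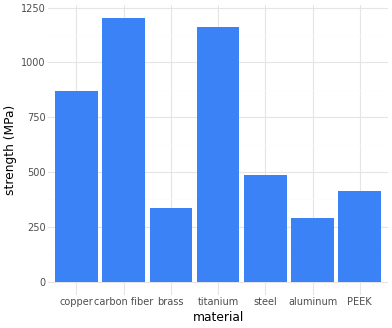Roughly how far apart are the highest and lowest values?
≈ 1000

Max carbon fiber ≈ 1200, min aluminum ≈ 200; range ≈ 1000.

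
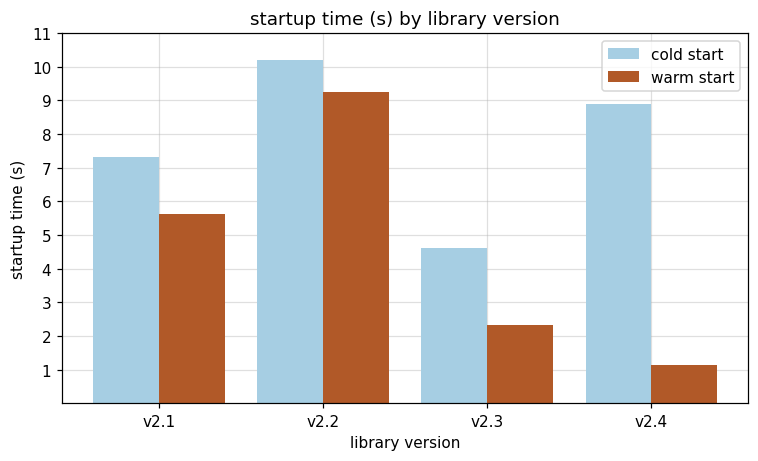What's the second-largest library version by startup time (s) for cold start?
v2.4

Top 3 for cold start: v2.2 ≈ 10, v2.4 ≈ 9, v2.1 ≈ 7.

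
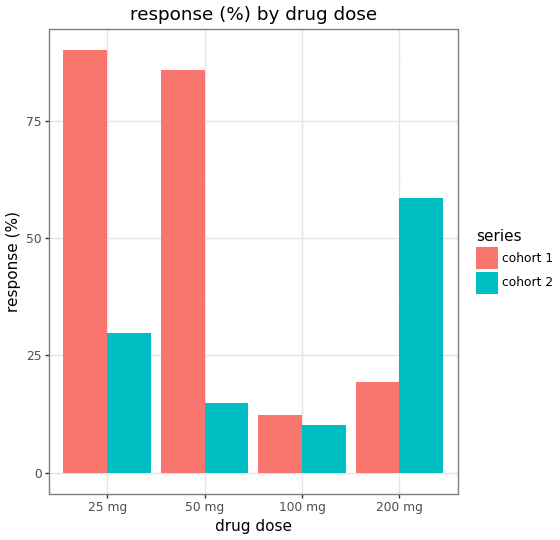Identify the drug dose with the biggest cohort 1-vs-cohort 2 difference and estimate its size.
50 mg: cohort 1 ≈ 90, cohort 2 ≈ 10 → gap ≈ 80. Next-largest (25 mg) is only ≈ 60.

50 mg, ≈ 80 %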